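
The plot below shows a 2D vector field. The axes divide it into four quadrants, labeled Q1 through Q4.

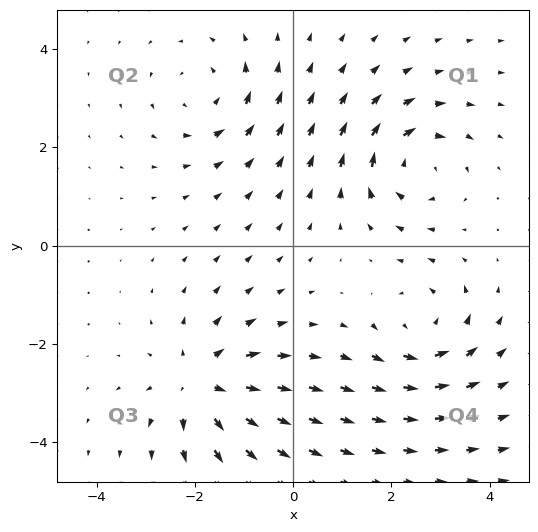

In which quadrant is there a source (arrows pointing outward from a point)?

The source sits at approximately (-1.9, -2.8), which lies in quadrant Q3. The divergence there is about +5, positive as expected for a source.

Q3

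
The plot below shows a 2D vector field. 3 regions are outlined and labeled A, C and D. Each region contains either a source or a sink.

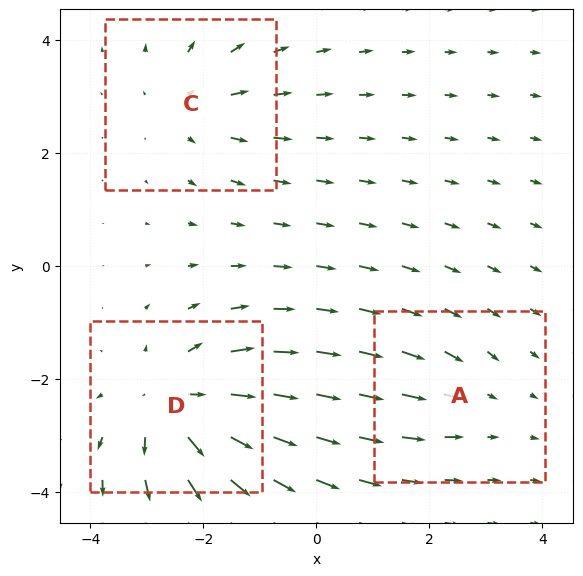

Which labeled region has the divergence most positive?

D

Divergence at each region's feature centre — A: about -2, C: about +3, D: about +5. Region D is most positive.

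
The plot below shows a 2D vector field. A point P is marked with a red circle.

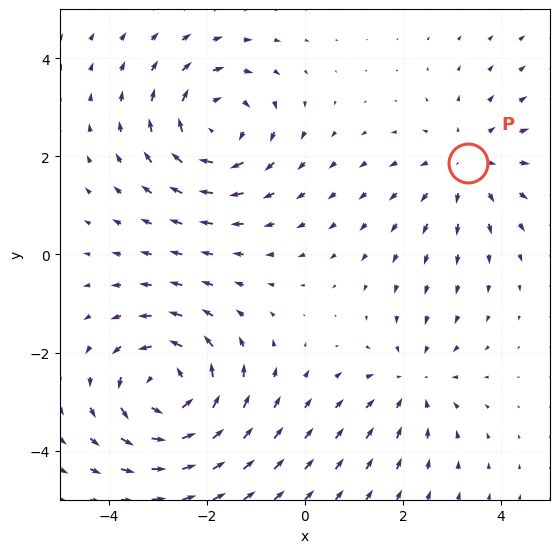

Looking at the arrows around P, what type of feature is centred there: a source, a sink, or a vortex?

source

At P (3.3, 1.9) the arrows spread outward. Divergence about +3, curl ≈0 — positive divergence with near-zero curl is a source.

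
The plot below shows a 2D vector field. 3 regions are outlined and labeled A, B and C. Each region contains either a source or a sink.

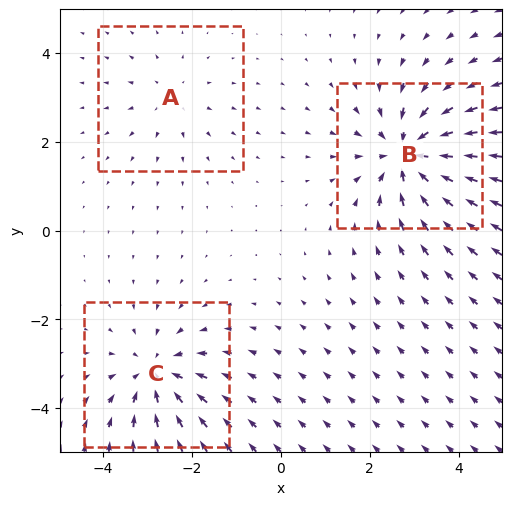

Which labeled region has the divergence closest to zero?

Divergence at each region's feature centre — A: about +2, B: about -5, C: about -4. Region A is closest to zero.

A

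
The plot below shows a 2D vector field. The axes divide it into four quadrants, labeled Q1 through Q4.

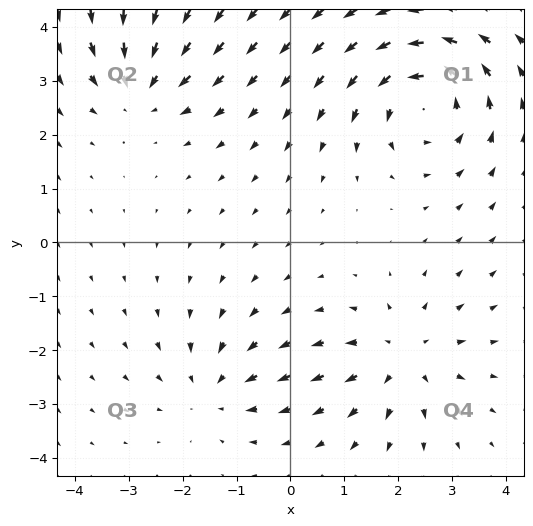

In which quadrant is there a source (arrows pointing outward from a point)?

The source sits at approximately (2.1, -2.1), which lies in quadrant Q4. The divergence there is about +4, positive as expected for a source.

Q4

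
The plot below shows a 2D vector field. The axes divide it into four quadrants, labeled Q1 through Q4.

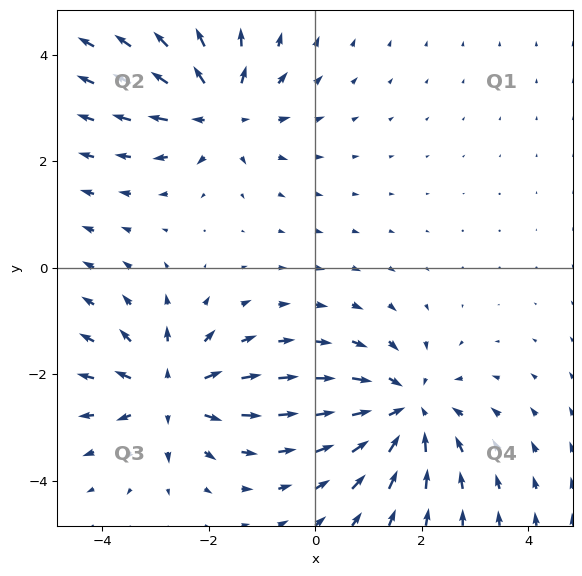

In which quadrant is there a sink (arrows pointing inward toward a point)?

The sink sits at approximately (1.7, -2.7), which lies in quadrant Q4. The divergence there is about -4, negative as expected for a sink.

Q4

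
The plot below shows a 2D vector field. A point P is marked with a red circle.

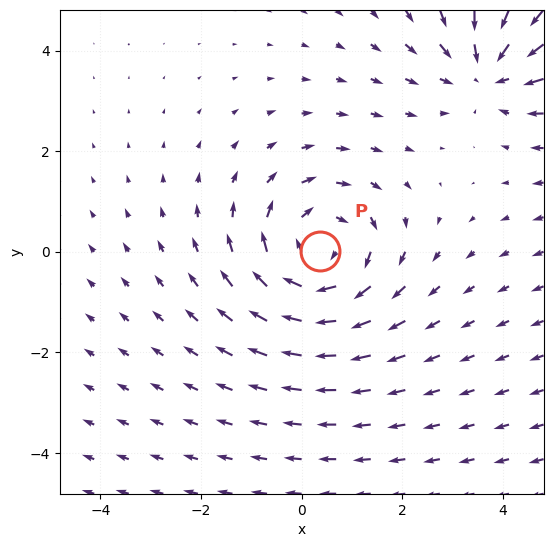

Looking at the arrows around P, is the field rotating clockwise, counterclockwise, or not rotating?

Near P at (0.4, 0.0) the arrows circulate clockwise. The curl (z-component) there is about -3; negative curl means clockwise rotation.

clockwise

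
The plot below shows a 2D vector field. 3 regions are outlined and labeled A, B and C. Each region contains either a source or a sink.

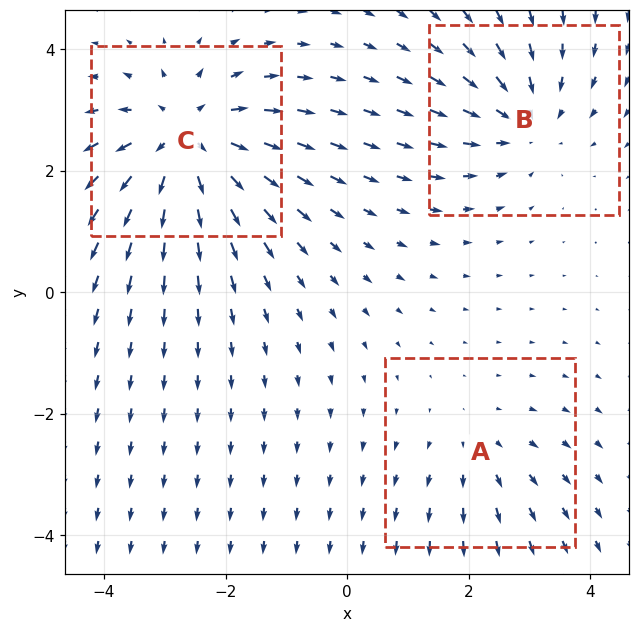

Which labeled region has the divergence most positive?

Divergence at each region's feature centre — A: about +2, B: about -3, C: about +5. Region C is most positive.

C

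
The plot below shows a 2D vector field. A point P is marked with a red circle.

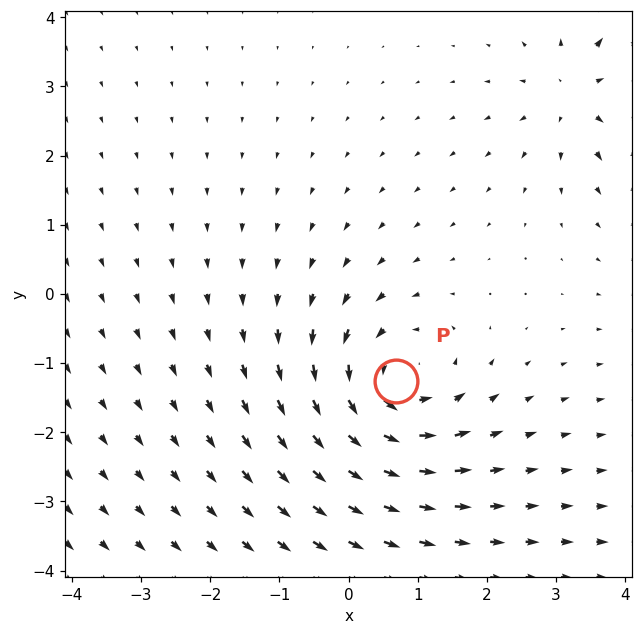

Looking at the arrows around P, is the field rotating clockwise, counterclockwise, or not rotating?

counterclockwise

Near P at (0.7, -1.3) the arrows circulate counterclockwise. The curl (z-component) there is about +5; positive curl means counterclockwise rotation.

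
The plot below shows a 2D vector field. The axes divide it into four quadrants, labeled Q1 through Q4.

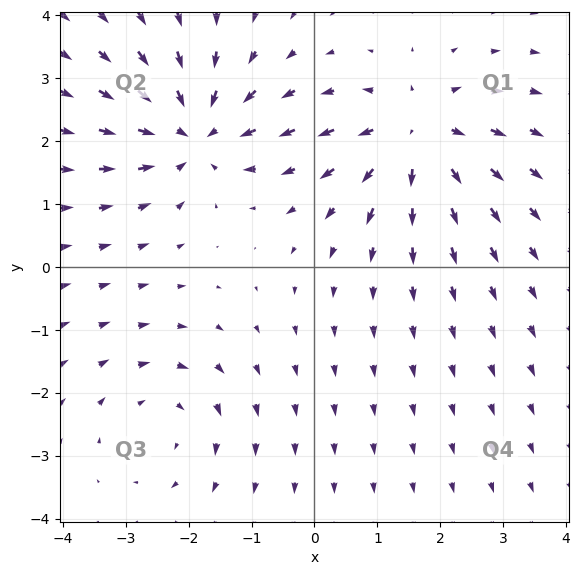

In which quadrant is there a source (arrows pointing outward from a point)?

Q1

The source sits at approximately (1.6, 2.1), which lies in quadrant Q1. The divergence there is about +5, positive as expected for a source.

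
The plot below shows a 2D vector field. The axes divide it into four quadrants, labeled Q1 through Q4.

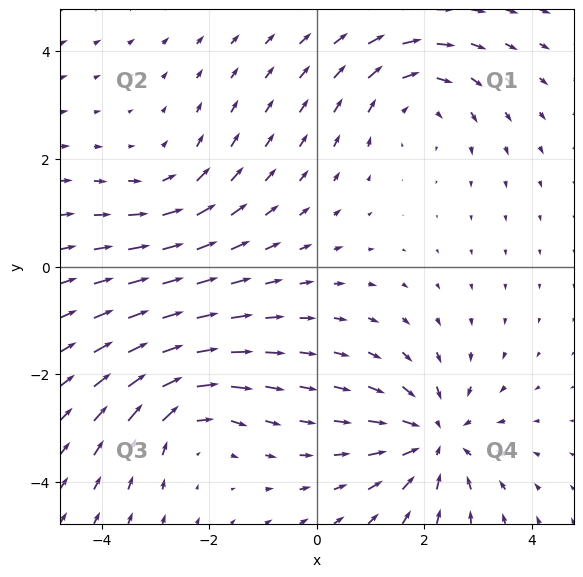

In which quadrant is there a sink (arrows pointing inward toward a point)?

The sink sits at approximately (2.2, -3.2), which lies in quadrant Q4. The divergence there is about -5, negative as expected for a sink.

Q4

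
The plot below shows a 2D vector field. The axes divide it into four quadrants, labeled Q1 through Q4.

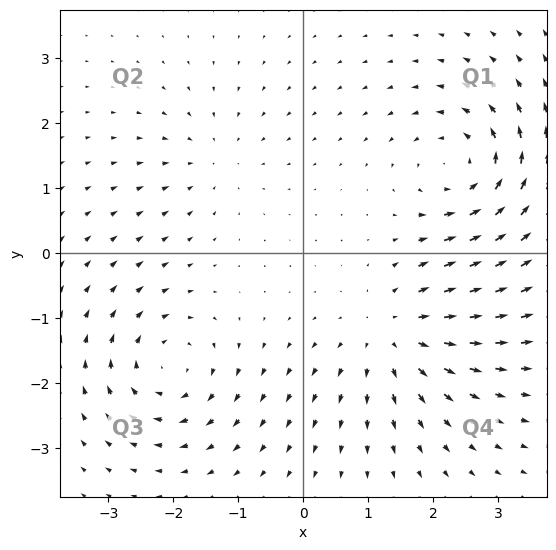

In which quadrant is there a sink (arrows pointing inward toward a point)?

The sink sits at approximately (-1.4, 1.4), which lies in quadrant Q2. The divergence there is about -3, negative as expected for a sink.

Q2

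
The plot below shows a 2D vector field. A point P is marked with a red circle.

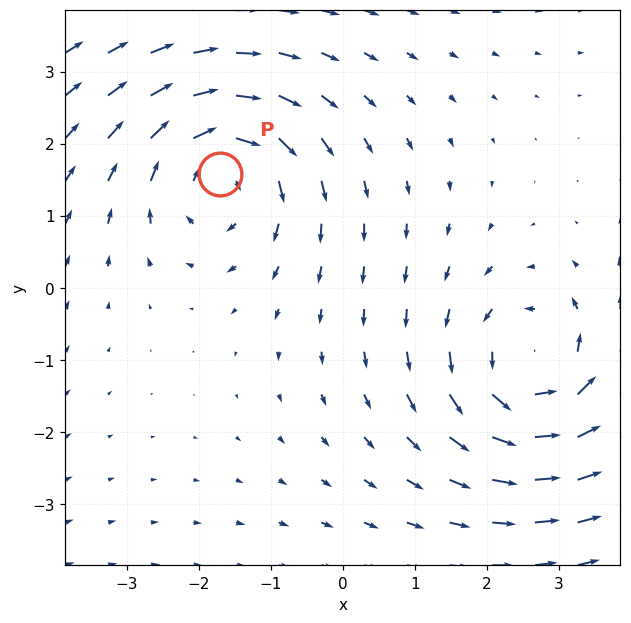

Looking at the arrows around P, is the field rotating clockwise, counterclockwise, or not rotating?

Near P at (-1.7, 1.6) the arrows circulate clockwise. The curl (z-component) there is about -4; negative curl means clockwise rotation.

clockwise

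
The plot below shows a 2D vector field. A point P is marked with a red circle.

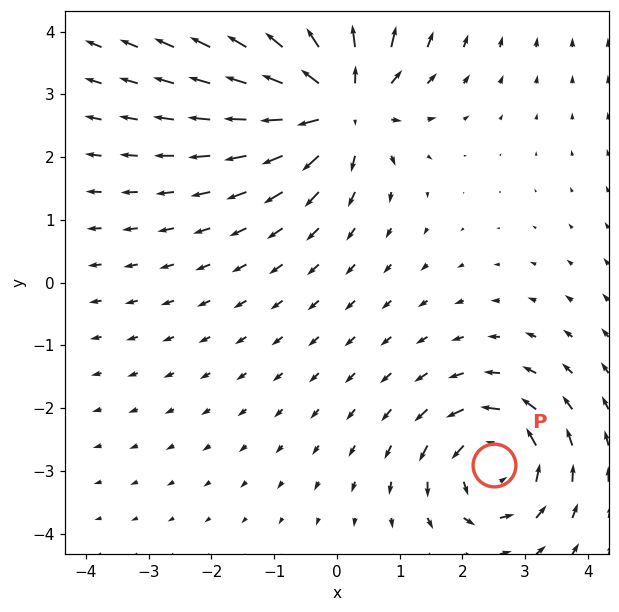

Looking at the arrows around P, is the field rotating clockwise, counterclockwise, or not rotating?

counterclockwise

Near P at (2.5, -2.9) the arrows circulate counterclockwise. The curl (z-component) there is about +5; positive curl means counterclockwise rotation.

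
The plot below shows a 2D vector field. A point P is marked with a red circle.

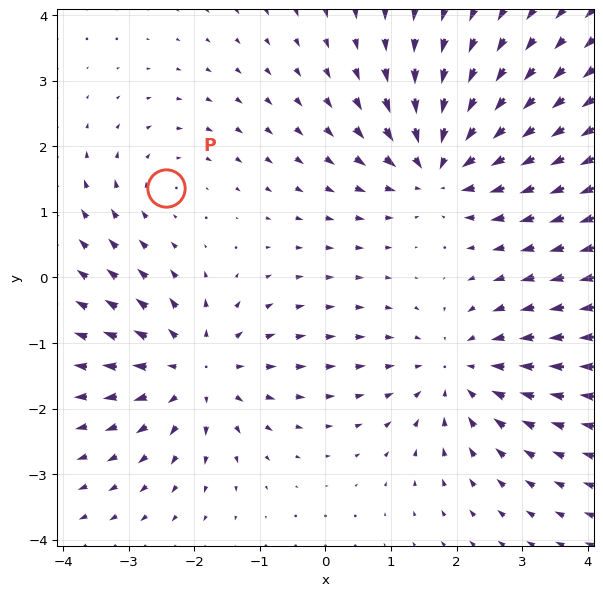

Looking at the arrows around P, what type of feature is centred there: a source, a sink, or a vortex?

vortex

At P (-2.4, 1.4) the arrows circulate clockwise. Divergence ≈0, curl about -2 — near-zero divergence with nonzero curl is a vortex.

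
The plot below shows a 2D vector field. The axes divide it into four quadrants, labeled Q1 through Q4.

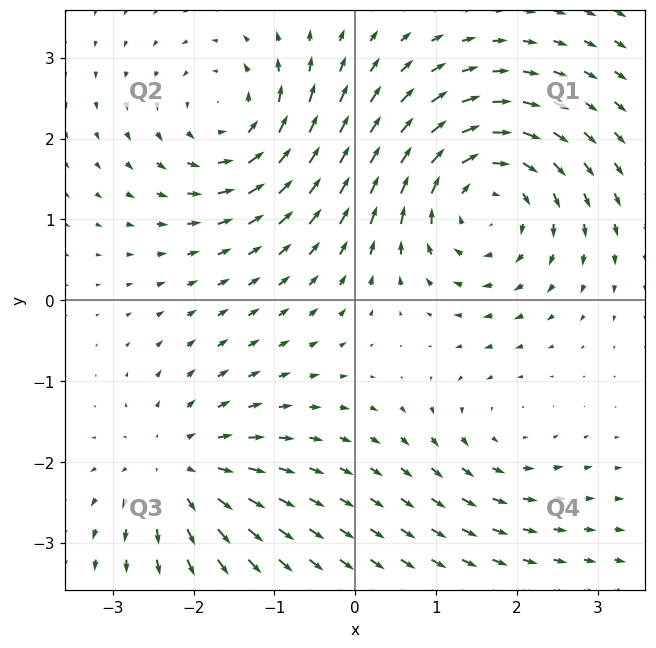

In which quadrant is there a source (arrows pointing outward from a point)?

The source sits at approximately (-2.2, -2.1), which lies in quadrant Q3. The divergence there is about +4, positive as expected for a source.

Q3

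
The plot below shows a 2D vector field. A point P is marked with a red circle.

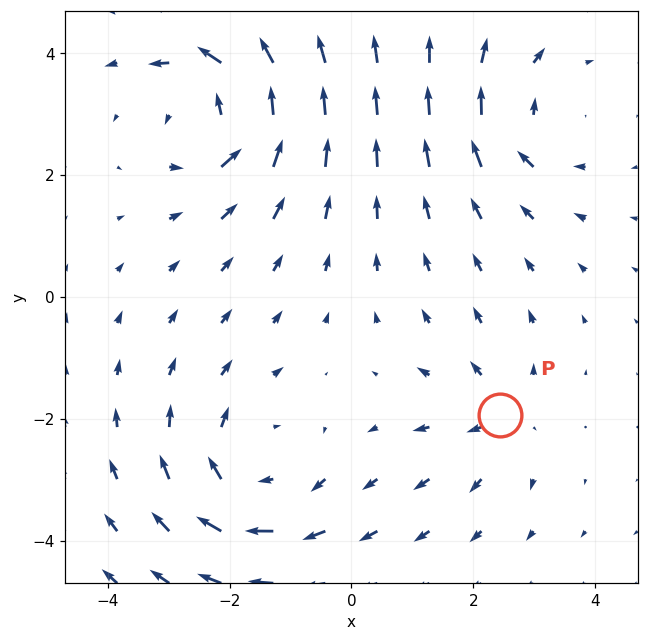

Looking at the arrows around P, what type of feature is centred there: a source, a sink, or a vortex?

source

At P (2.4, -1.9) the arrows spread outward. Divergence about +4, curl ≈0 — positive divergence with near-zero curl is a source.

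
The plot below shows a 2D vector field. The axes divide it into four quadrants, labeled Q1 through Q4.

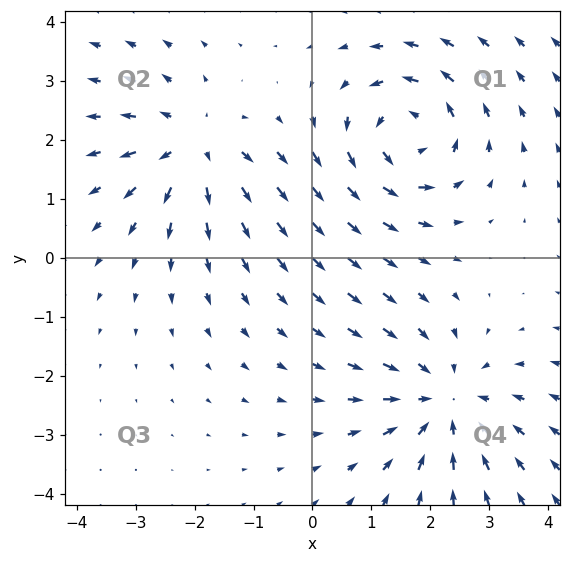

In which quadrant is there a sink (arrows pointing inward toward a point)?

Q4

The sink sits at approximately (2.3, -2.4), which lies in quadrant Q4. The divergence there is about -4, negative as expected for a sink.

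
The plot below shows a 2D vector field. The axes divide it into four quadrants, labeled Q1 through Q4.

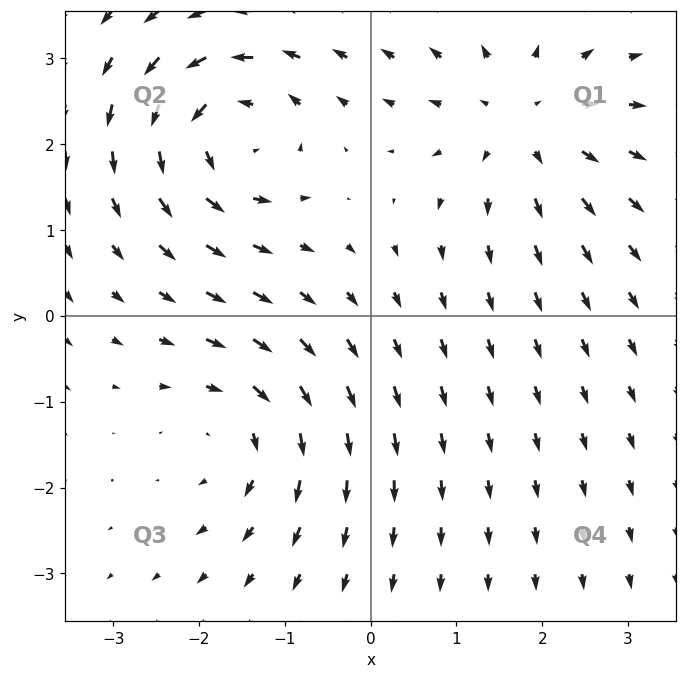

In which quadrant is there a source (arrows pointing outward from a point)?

The source sits at approximately (1.8, 2.3), which lies in quadrant Q1. The divergence there is about +4, positive as expected for a source.

Q1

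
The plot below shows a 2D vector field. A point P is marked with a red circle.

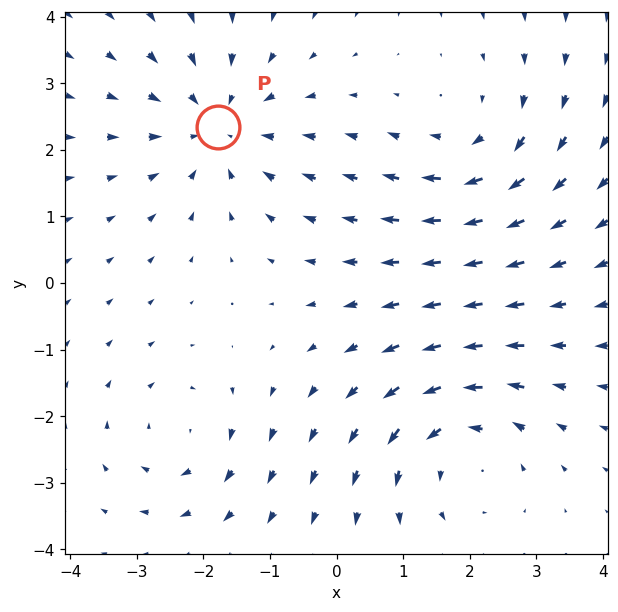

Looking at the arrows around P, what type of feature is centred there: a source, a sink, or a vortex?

At P (-1.8, 2.3) the arrows converge inward. Divergence about -3, curl ≈0 — negative divergence with near-zero curl is a sink.

sink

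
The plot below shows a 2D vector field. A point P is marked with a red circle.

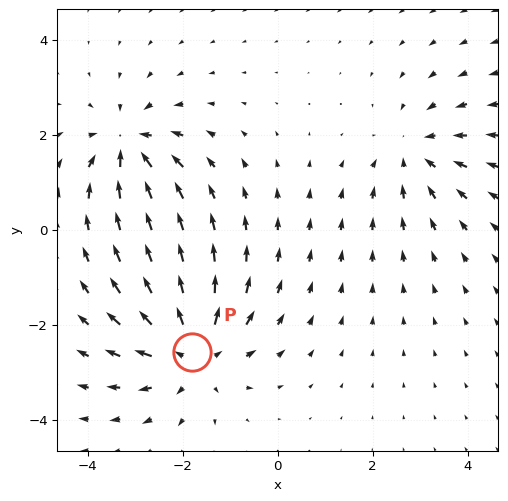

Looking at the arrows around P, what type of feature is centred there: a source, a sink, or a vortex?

source

At P (-1.8, -2.6) the arrows spread outward. Divergence about +3, curl ≈0 — positive divergence with near-zero curl is a source.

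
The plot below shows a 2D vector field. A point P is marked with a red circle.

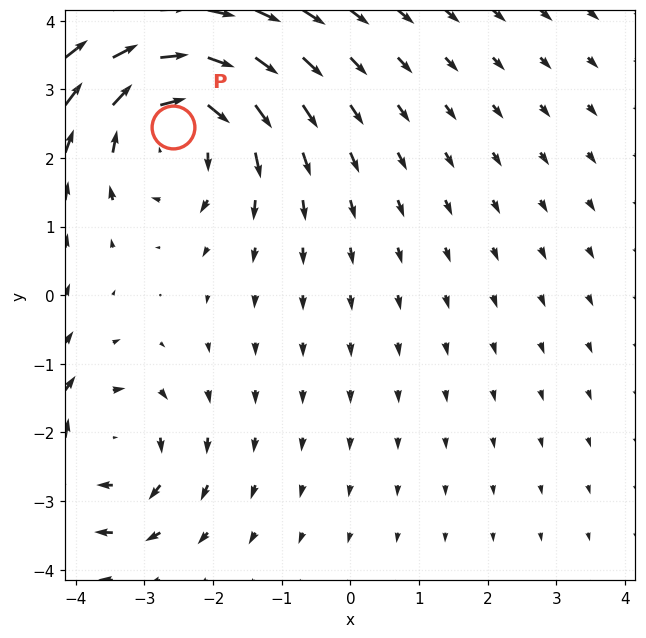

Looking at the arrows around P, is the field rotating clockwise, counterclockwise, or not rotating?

Near P at (-2.6, 2.5) the arrows circulate clockwise. The curl (z-component) there is about -4; negative curl means clockwise rotation.

clockwise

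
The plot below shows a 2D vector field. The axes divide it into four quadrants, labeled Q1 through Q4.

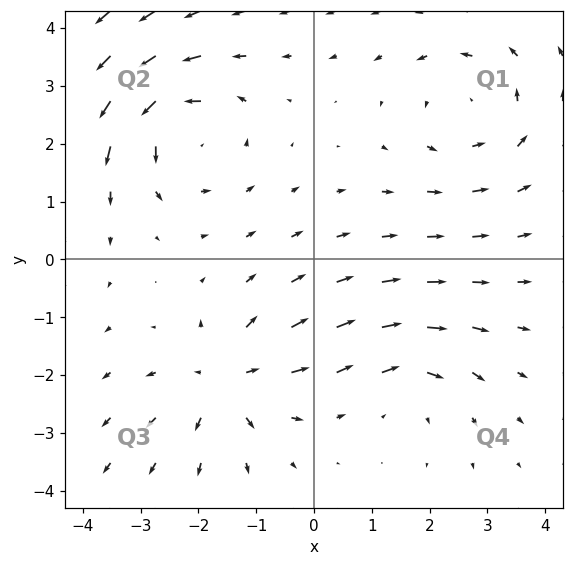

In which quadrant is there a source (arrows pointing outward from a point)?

The source sits at approximately (-1.5, -2.1), which lies in quadrant Q3. The divergence there is about +4, positive as expected for a source.

Q3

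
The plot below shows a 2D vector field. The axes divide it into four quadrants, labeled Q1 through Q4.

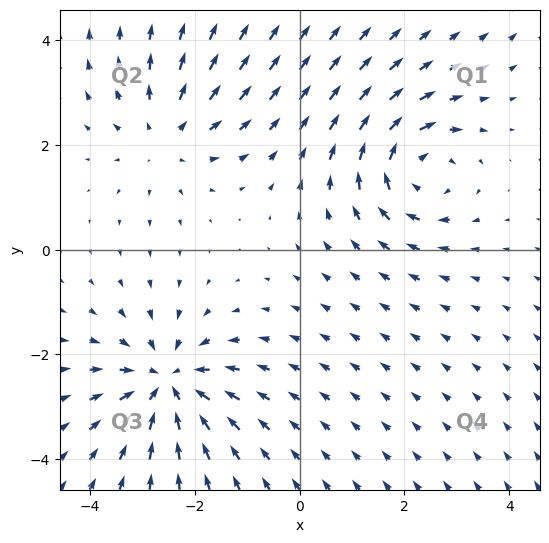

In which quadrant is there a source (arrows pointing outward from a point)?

The source sits at approximately (-2.5, 2.2), which lies in quadrant Q2. The divergence there is about +3, positive as expected for a source.

Q2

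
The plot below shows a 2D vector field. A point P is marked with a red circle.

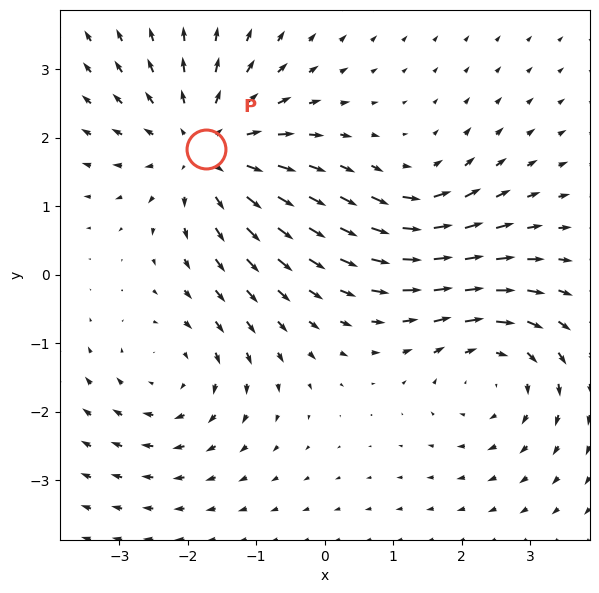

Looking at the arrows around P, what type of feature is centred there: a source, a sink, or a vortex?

source

At P (-1.7, 1.8) the arrows spread outward. Divergence about +4, curl ≈0 — positive divergence with near-zero curl is a source.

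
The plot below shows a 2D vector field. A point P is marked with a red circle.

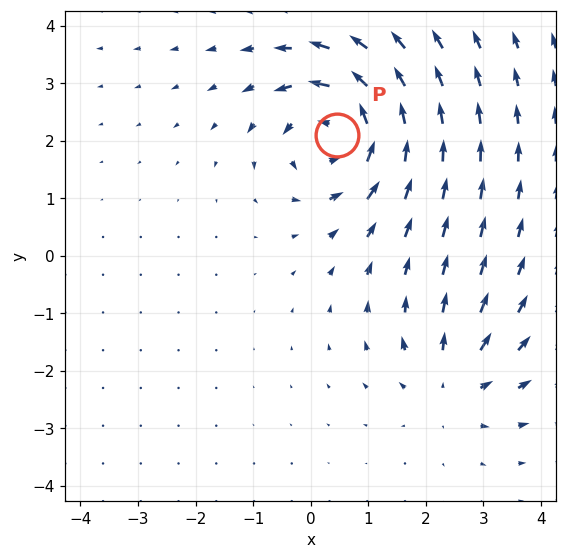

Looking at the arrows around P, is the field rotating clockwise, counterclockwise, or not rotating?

counterclockwise

Near P at (0.5, 2.1) the arrows circulate counterclockwise. The curl (z-component) there is about +6; positive curl means counterclockwise rotation.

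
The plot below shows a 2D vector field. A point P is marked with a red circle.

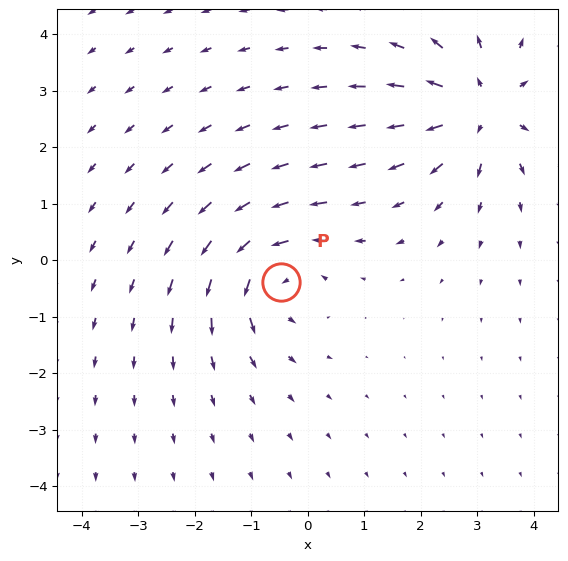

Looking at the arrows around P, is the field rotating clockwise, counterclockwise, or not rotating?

counterclockwise

Near P at (-0.5, -0.4) the arrows circulate counterclockwise. The curl (z-component) there is about +4; positive curl means counterclockwise rotation.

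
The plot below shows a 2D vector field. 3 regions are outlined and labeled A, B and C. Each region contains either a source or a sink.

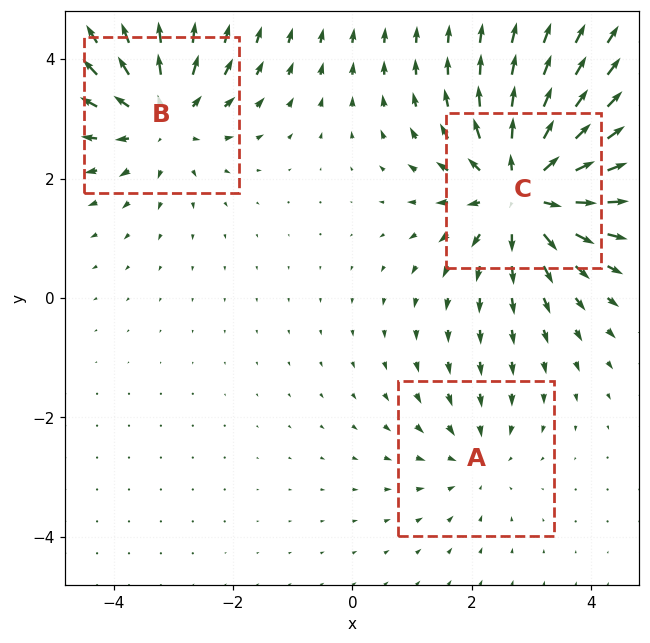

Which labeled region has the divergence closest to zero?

Divergence at each region's feature centre — A: about -2, B: about +3, C: about +5. Region A is closest to zero.

A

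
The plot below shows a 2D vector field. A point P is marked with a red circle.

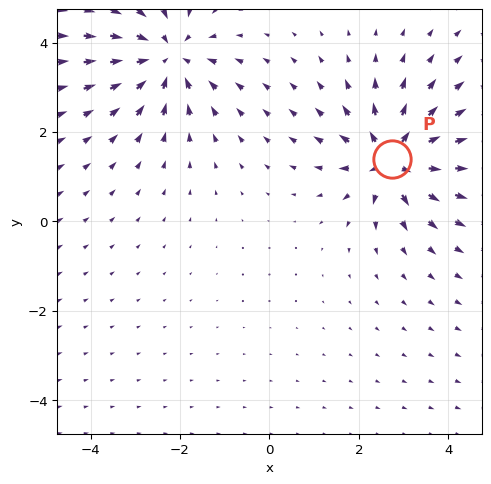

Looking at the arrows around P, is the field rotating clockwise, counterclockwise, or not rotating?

Near P at (2.7, 1.4) the arrows show no circulation. The curl there is ≈0.

not rotating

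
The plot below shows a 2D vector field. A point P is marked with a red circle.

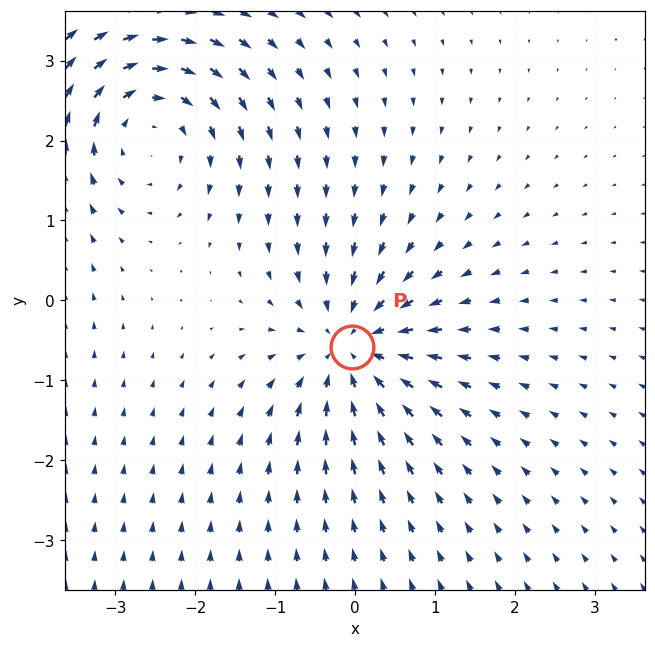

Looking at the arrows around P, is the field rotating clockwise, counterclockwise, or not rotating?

Near P at (-0.0, -0.6) the arrows show no circulation. The curl there is ≈0.

not rotating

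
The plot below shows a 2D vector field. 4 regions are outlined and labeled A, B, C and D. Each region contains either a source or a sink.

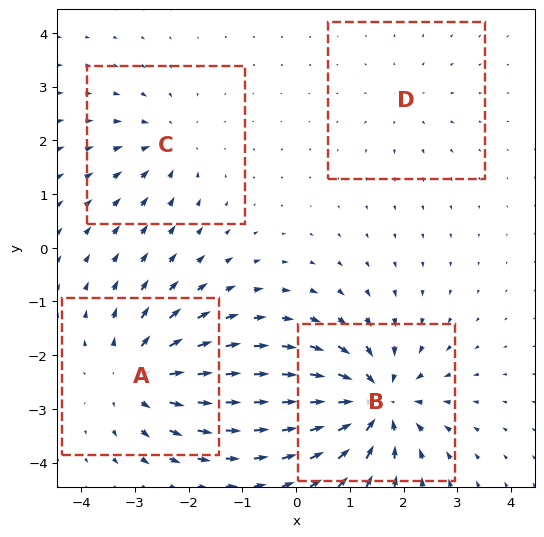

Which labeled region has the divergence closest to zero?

D

Divergence at each region's feature centre — A: about +6, B: about -8, C: about -4, D: about +2. Region D is closest to zero.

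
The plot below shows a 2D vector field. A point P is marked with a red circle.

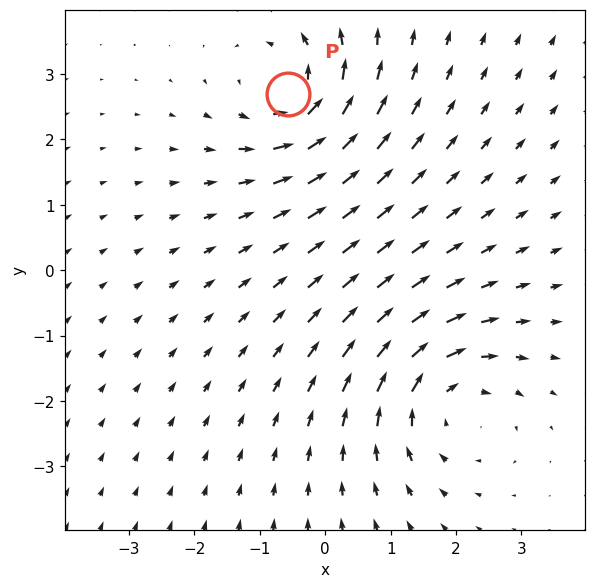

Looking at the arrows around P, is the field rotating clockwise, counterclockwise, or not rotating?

counterclockwise

Near P at (-0.6, 2.7) the arrows circulate counterclockwise. The curl (z-component) there is about +5; positive curl means counterclockwise rotation.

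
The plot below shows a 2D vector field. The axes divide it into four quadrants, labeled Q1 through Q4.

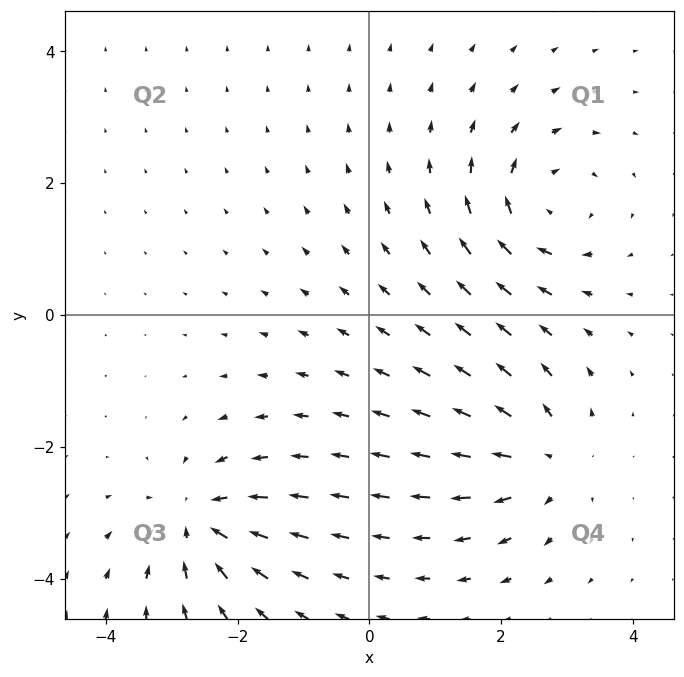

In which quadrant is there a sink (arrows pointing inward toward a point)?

The sink sits at approximately (-2.6, -3.1), which lies in quadrant Q3. The divergence there is about -6, negative as expected for a sink.

Q3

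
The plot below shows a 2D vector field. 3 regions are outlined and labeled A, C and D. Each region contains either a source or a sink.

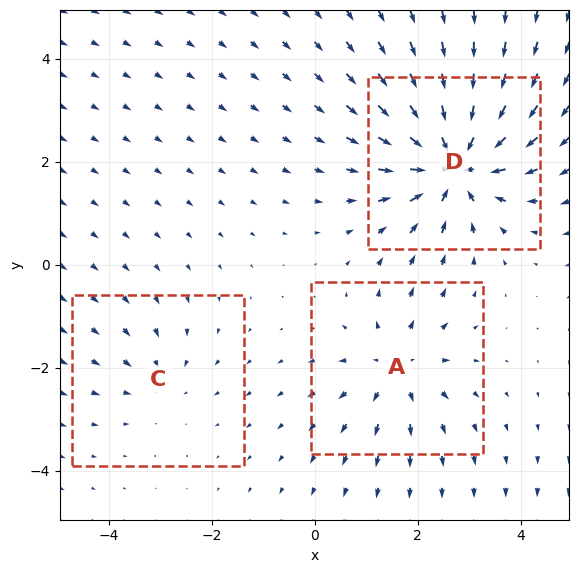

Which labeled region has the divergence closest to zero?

Divergence at each region's feature centre — A: about +3, C: about -2, D: about -6. Region C is closest to zero.

C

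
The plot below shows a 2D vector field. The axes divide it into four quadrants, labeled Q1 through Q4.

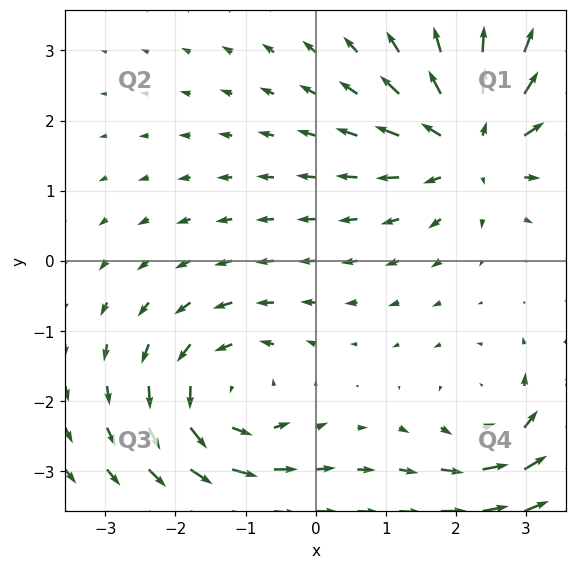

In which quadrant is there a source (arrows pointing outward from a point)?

The source sits at approximately (2.2, 1.7), which lies in quadrant Q1. The divergence there is about +6, positive as expected for a source.

Q1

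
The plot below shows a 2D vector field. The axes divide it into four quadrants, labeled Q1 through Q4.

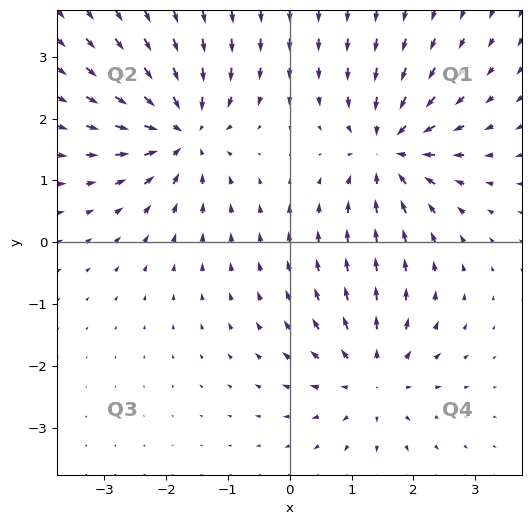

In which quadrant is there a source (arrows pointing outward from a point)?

Q4

The source sits at approximately (1.3, -2.2), which lies in quadrant Q4. The divergence there is about +4, positive as expected for a source.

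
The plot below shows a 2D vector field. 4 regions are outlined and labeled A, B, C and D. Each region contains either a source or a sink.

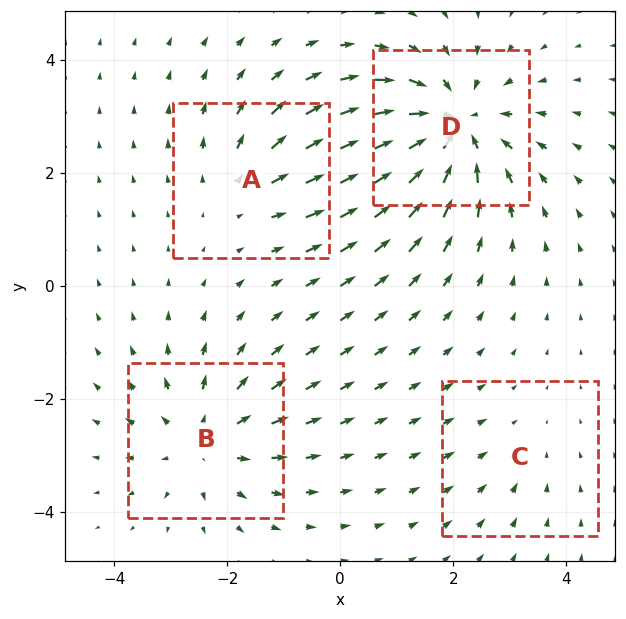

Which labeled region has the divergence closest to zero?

C

Divergence at each region's feature centre — A: about +3, B: about +4, C: about -2, D: about -6. Region C is closest to zero.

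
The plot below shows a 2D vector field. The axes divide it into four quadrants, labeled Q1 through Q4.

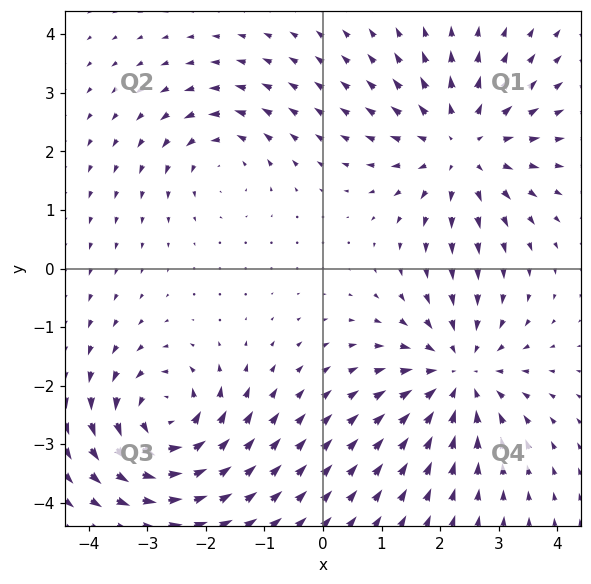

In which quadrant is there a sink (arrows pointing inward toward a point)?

Q4

The sink sits at approximately (2.3, -1.8), which lies in quadrant Q4. The divergence there is about -4, negative as expected for a sink.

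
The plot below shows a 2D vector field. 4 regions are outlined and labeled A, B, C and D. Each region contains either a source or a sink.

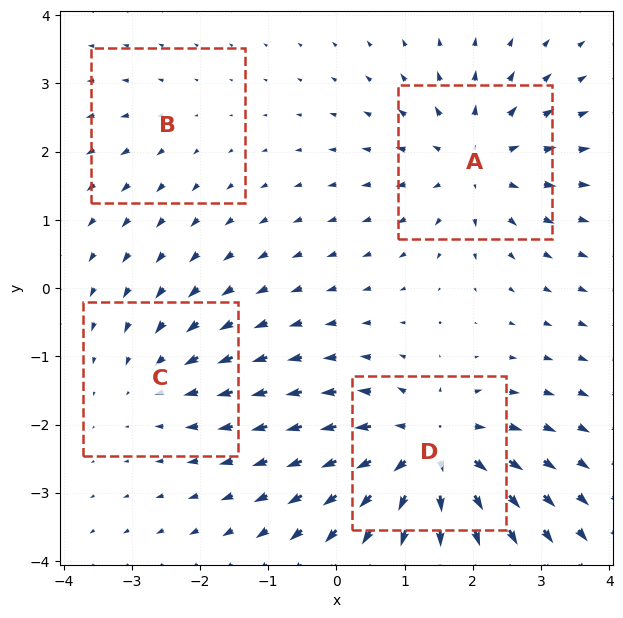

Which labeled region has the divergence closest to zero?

B

Divergence at each region's feature centre — A: about +6, B: about +2, C: about -3, D: about +8. Region B is closest to zero.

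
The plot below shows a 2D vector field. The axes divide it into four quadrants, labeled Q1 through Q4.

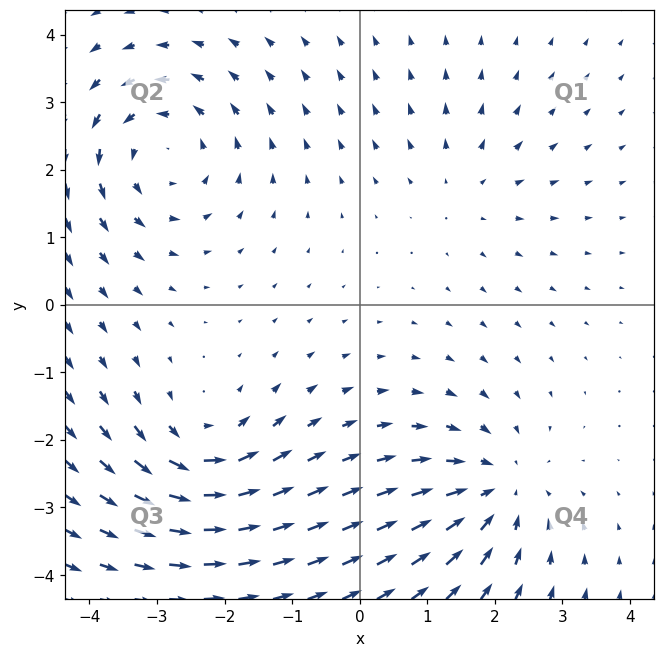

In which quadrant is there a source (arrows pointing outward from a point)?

Q1

The source sits at approximately (1.6, 1.7), which lies in quadrant Q1. The divergence there is about +2, positive as expected for a source.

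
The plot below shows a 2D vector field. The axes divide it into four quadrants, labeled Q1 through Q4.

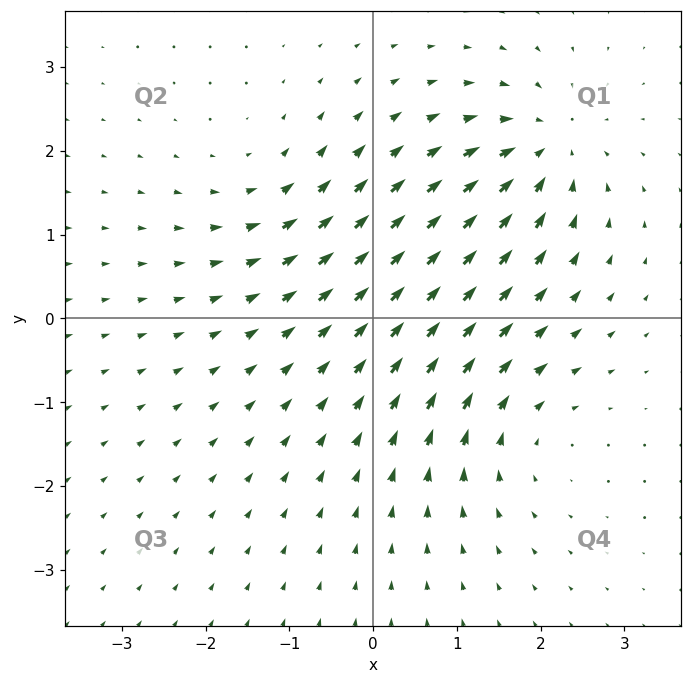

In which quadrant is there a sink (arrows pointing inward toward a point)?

The sink sits at approximately (2.1, 2.0), which lies in quadrant Q1. The divergence there is about -6, negative as expected for a sink.

Q1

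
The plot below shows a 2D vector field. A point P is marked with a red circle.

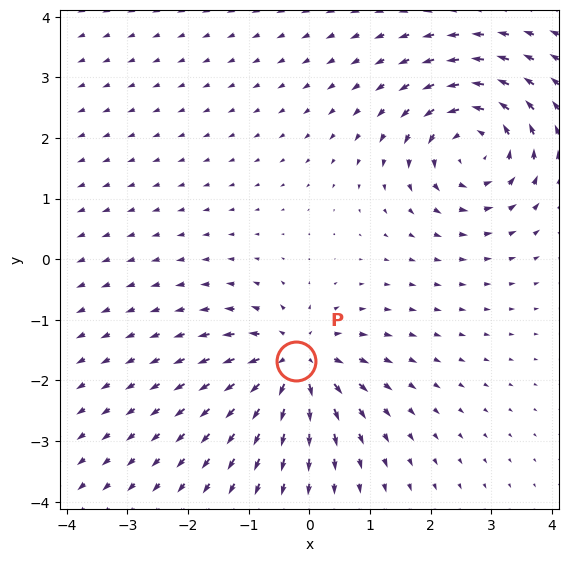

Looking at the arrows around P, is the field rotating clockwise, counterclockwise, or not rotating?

Near P at (-0.2, -1.7) the arrows show no circulation. The curl there is ≈0.

not rotating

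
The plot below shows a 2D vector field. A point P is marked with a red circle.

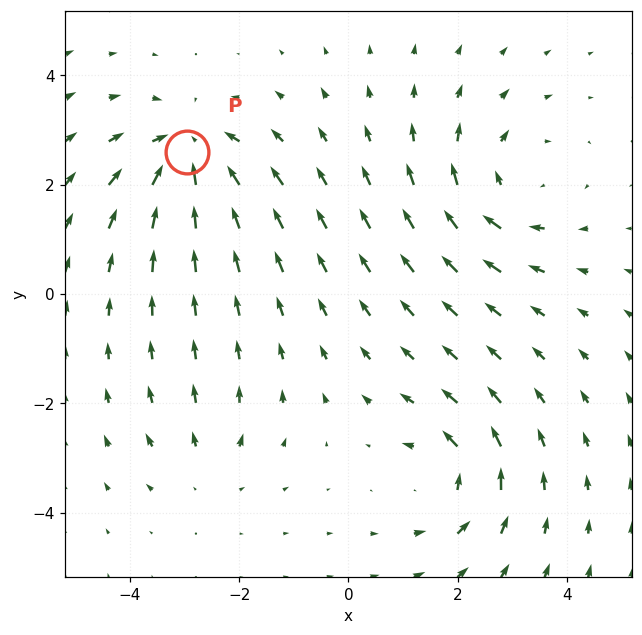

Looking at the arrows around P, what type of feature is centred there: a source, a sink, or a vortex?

At P (-2.9, 2.6) the arrows converge inward. Divergence about -5, curl ≈0 — negative divergence with near-zero curl is a sink.

sink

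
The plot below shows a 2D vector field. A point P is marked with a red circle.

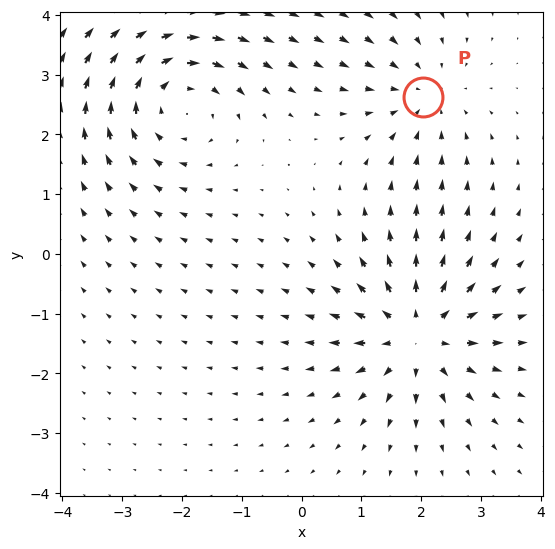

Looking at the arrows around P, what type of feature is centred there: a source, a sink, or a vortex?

sink

At P (2.0, 2.6) the arrows converge inward. Divergence about -3, curl ≈0 — negative divergence with near-zero curl is a sink.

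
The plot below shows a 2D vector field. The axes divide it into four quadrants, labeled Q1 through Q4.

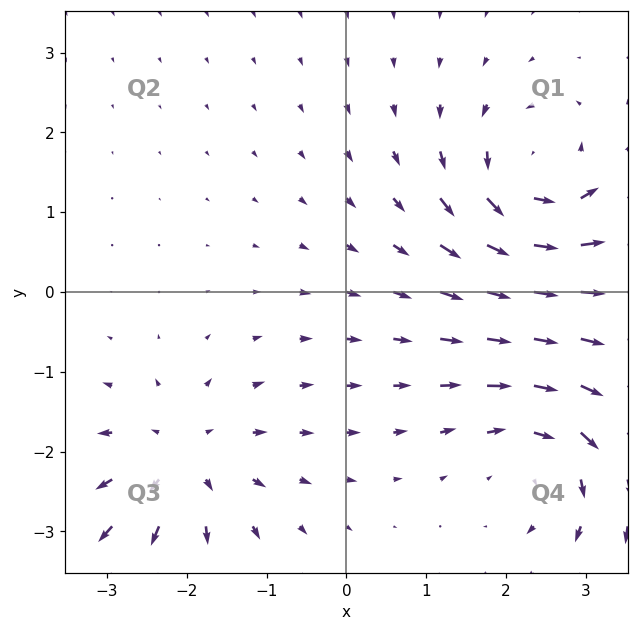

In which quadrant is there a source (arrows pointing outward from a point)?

Q3

The source sits at approximately (-2.1, -2.1), which lies in quadrant Q3. The divergence there is about +4, positive as expected for a source.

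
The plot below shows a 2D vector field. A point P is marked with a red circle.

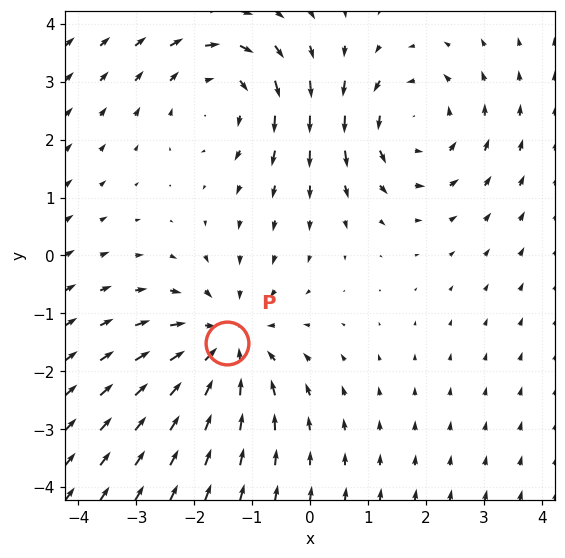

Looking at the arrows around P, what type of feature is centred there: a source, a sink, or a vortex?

sink

At P (-1.4, -1.5) the arrows converge inward. Divergence about -3, curl ≈0 — negative divergence with near-zero curl is a sink.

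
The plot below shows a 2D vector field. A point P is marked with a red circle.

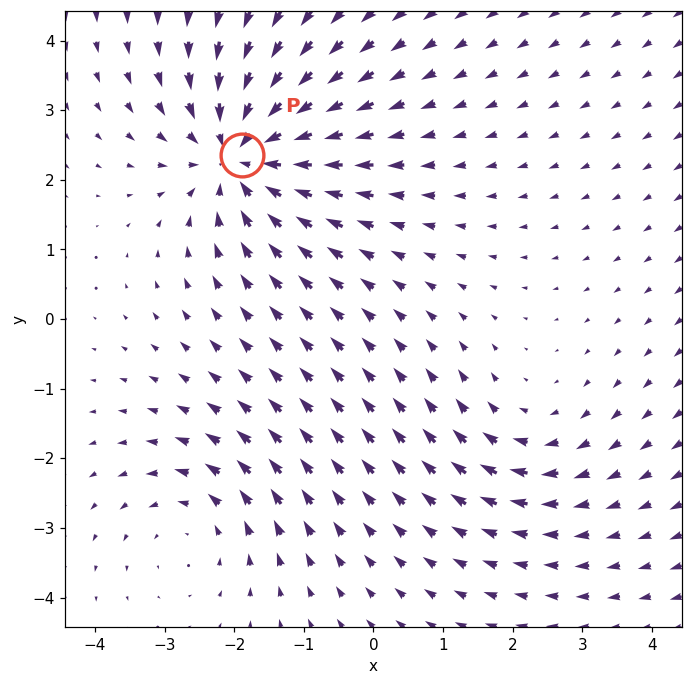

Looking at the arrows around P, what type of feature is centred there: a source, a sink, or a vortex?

At P (-1.9, 2.3) the arrows converge inward. Divergence about -5, curl ≈0 — negative divergence with near-zero curl is a sink.

sink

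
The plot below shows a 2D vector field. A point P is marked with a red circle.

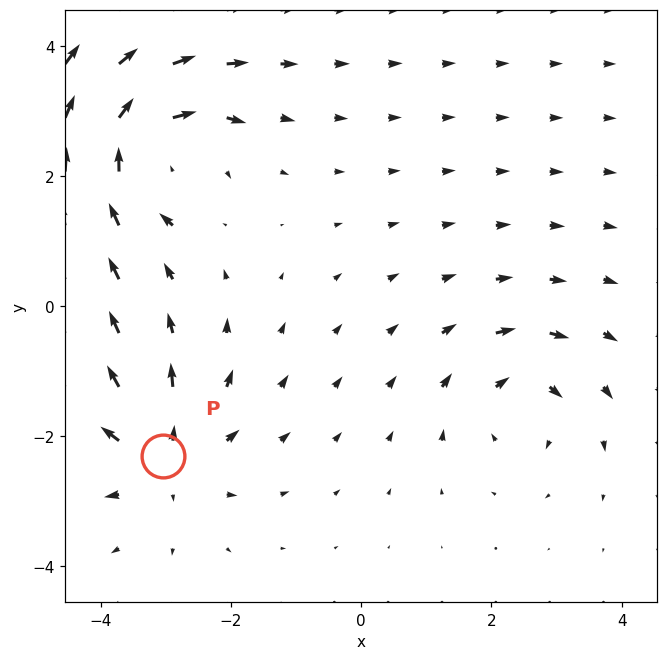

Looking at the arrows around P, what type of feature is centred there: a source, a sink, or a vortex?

source

At P (-3.0, -2.3) the arrows spread outward. Divergence about +5, curl ≈0 — positive divergence with near-zero curl is a source.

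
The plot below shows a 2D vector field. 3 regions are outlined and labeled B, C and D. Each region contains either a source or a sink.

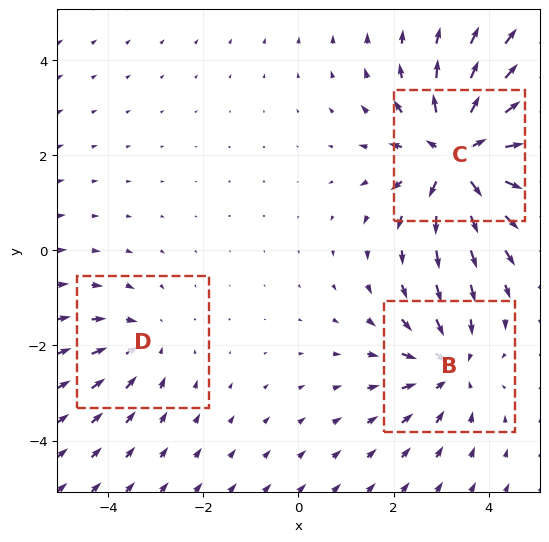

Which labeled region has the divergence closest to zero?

Divergence at each region's feature centre — B: about -3, C: about +5, D: about -2. Region D is closest to zero.

D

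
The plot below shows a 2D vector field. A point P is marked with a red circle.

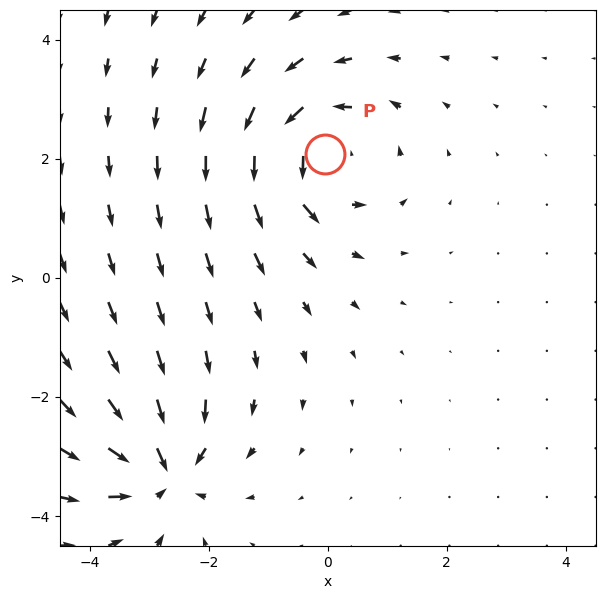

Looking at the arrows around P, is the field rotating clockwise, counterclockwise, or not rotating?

counterclockwise

Near P at (-0.0, 2.1) the arrows circulate counterclockwise. The curl (z-component) there is about +3; positive curl means counterclockwise rotation.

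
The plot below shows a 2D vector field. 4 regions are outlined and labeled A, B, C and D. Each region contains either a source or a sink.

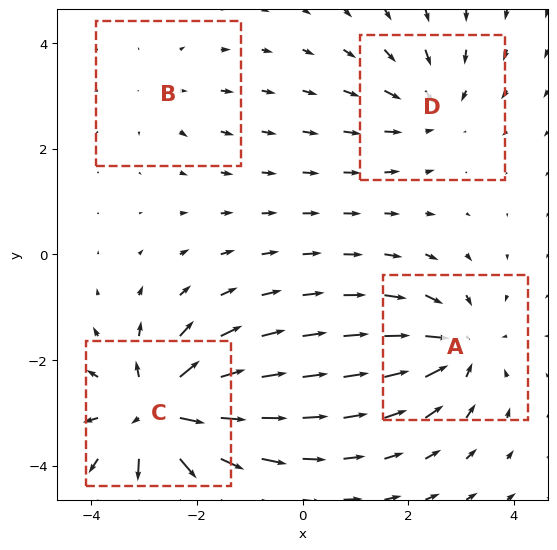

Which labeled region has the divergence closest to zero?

Divergence at each region's feature centre — A: about -5, B: about +2, C: about +8, D: about -4. Region B is closest to zero.

B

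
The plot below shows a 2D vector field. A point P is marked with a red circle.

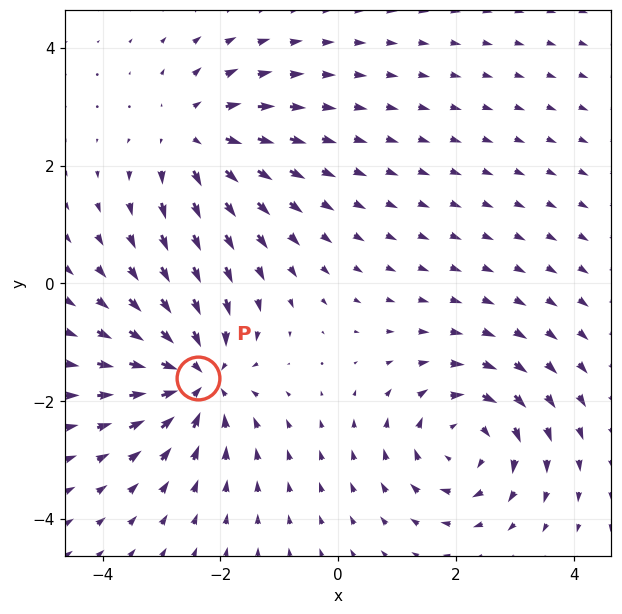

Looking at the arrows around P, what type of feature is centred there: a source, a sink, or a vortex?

At P (-2.4, -1.6) the arrows converge inward. Divergence about -6, curl ≈0 — negative divergence with near-zero curl is a sink.

sink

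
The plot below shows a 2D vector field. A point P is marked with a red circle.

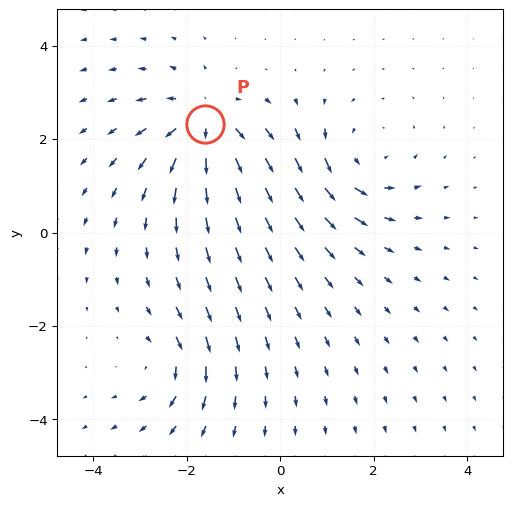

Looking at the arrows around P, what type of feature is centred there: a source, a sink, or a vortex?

source

At P (-1.6, 2.3) the arrows spread outward. Divergence about +5, curl ≈0 — positive divergence with near-zero curl is a source.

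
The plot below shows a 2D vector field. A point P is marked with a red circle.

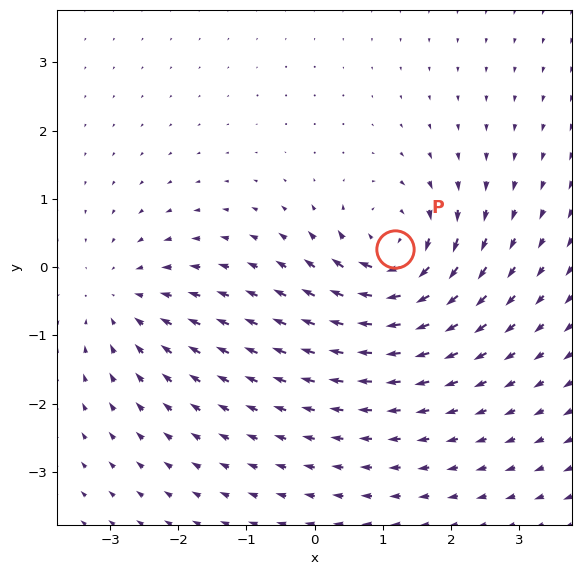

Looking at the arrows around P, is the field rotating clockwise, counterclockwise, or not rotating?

Near P at (1.2, 0.3) the arrows circulate clockwise. The curl (z-component) there is about -7; negative curl means clockwise rotation.

clockwise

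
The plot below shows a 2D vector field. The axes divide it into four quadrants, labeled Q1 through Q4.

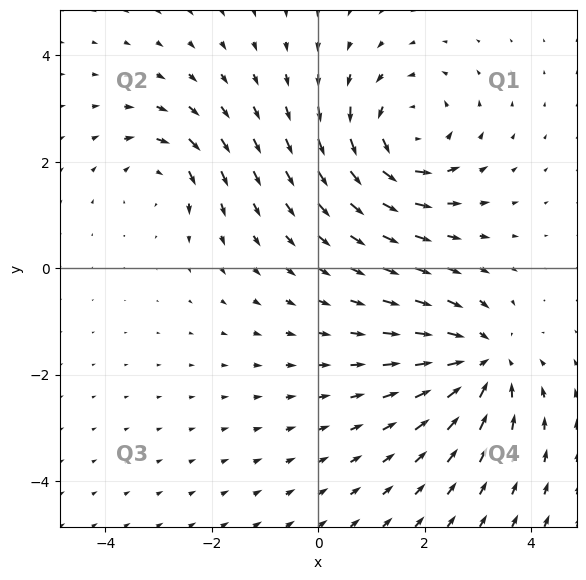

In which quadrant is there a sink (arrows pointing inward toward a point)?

The sink sits at approximately (3.1, -1.7), which lies in quadrant Q4. The divergence there is about -5, negative as expected for a sink.

Q4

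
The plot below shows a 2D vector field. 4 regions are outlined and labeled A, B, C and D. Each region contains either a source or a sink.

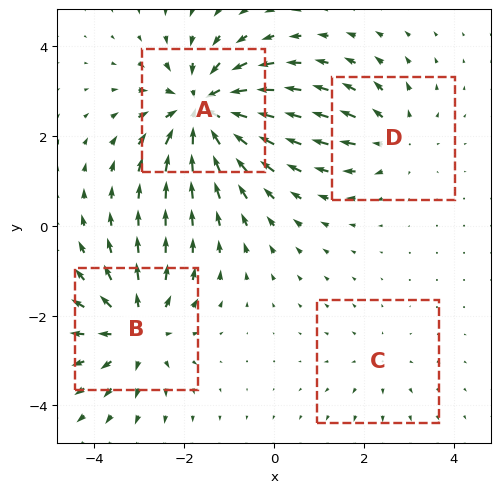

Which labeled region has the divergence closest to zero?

C

Divergence at each region's feature centre — A: about -7, B: about +5, C: about +2, D: about +3. Region C is closest to zero.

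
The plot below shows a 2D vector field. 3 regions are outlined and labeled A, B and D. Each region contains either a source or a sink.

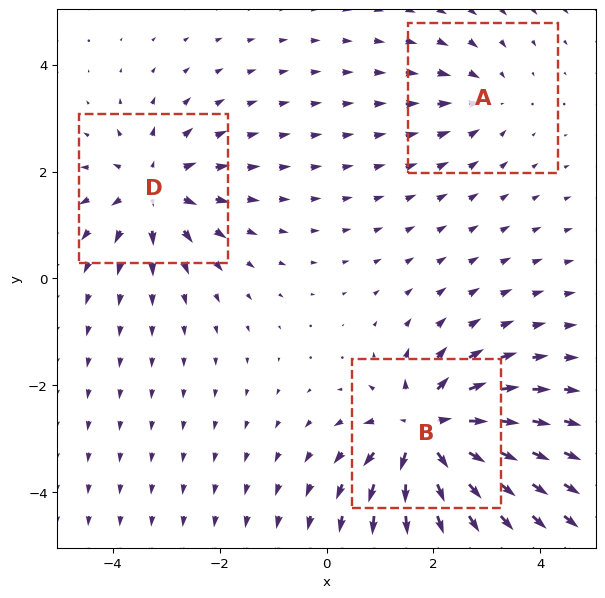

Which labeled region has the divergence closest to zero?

Divergence at each region's feature centre — A: about -2, B: about +6, D: about +4. Region A is closest to zero.

A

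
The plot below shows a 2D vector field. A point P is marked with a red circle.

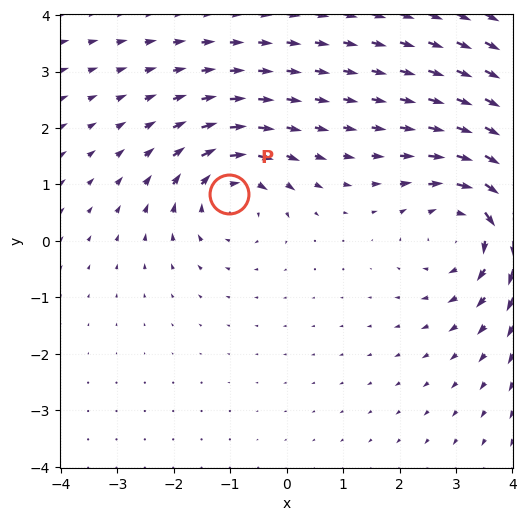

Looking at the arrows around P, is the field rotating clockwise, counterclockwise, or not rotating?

clockwise

Near P at (-1.0, 0.8) the arrows circulate clockwise. The curl (z-component) there is about -4; negative curl means clockwise rotation.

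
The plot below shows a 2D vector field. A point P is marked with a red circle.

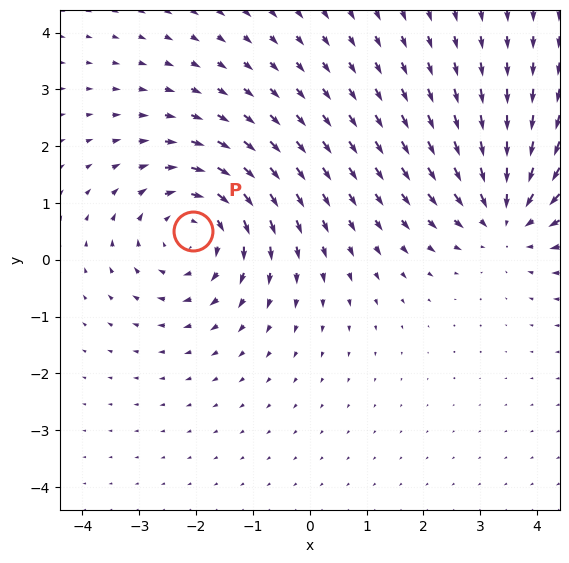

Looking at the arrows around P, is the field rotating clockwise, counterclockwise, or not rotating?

Near P at (-2.0, 0.5) the arrows circulate clockwise. The curl (z-component) there is about -4; negative curl means clockwise rotation.

clockwise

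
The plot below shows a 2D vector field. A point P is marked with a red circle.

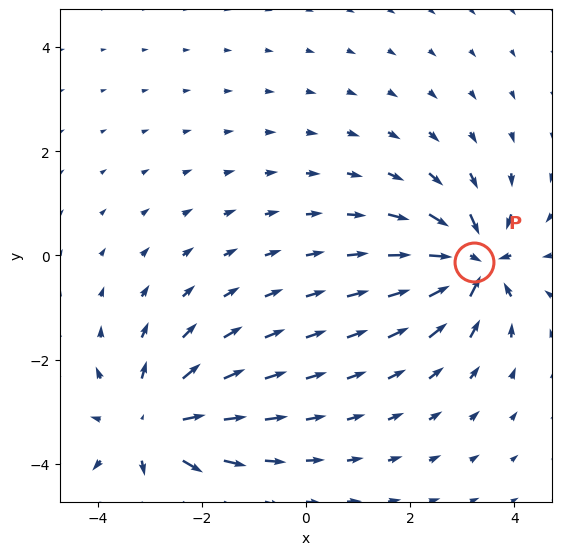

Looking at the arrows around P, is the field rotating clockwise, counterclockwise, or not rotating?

not rotating

Near P at (3.2, -0.1) the arrows show no circulation. The curl there is ≈0.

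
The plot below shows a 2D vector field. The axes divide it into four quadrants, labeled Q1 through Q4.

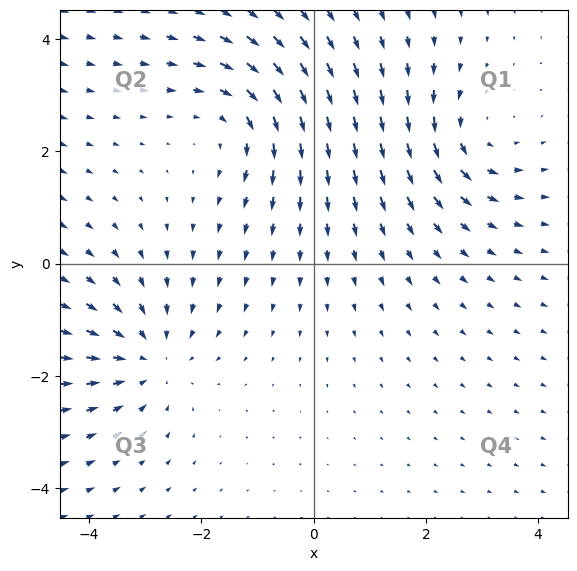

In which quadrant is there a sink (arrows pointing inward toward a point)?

The sink sits at approximately (-2.9, -1.7), which lies in quadrant Q3. The divergence there is about -3, negative as expected for a sink.

Q3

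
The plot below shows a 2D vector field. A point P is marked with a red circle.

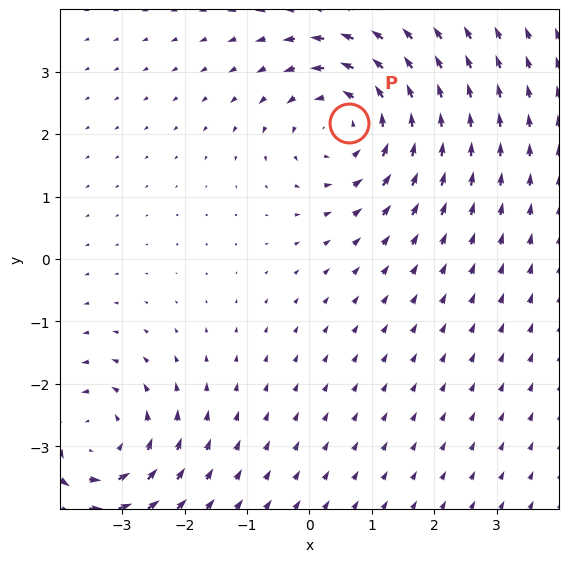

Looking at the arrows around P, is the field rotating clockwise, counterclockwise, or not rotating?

Near P at (0.6, 2.2) the arrows circulate counterclockwise. The curl (z-component) there is about +3; positive curl means counterclockwise rotation.

counterclockwise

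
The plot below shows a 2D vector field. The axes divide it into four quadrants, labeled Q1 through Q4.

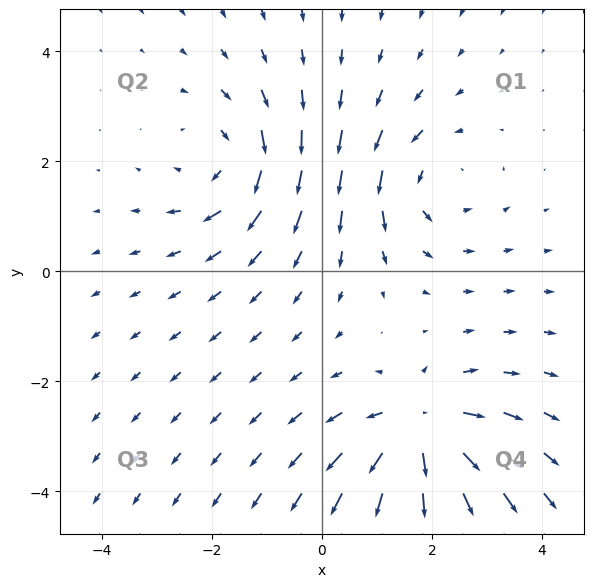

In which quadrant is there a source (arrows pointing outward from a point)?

The source sits at approximately (1.8, -2.9), which lies in quadrant Q4. The divergence there is about +6, positive as expected for a source.

Q4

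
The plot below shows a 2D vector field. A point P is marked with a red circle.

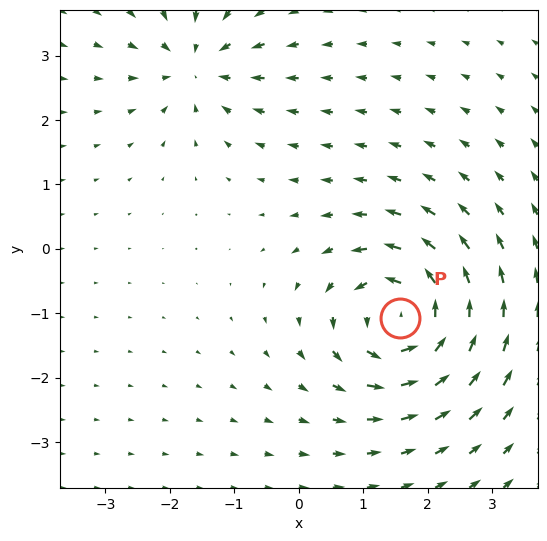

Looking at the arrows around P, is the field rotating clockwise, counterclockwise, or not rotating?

counterclockwise

Near P at (1.6, -1.1) the arrows circulate counterclockwise. The curl (z-component) there is about +6; positive curl means counterclockwise rotation.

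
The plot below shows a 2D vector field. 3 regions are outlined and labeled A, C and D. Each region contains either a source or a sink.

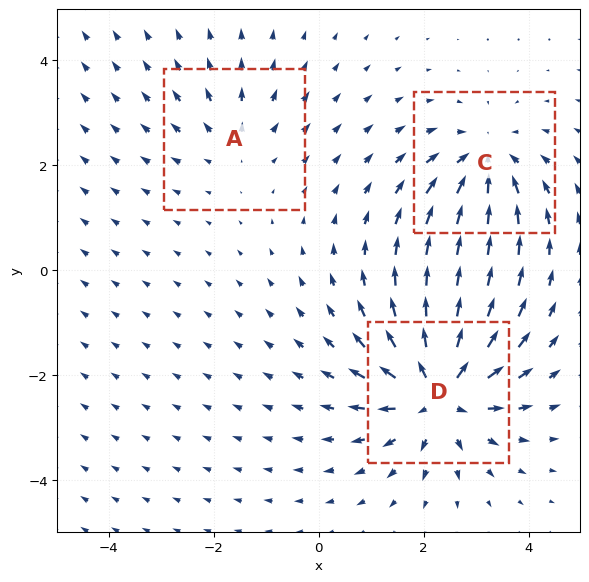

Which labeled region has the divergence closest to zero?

A

Divergence at each region's feature centre — A: about +2, C: about -4, D: about +5. Region A is closest to zero.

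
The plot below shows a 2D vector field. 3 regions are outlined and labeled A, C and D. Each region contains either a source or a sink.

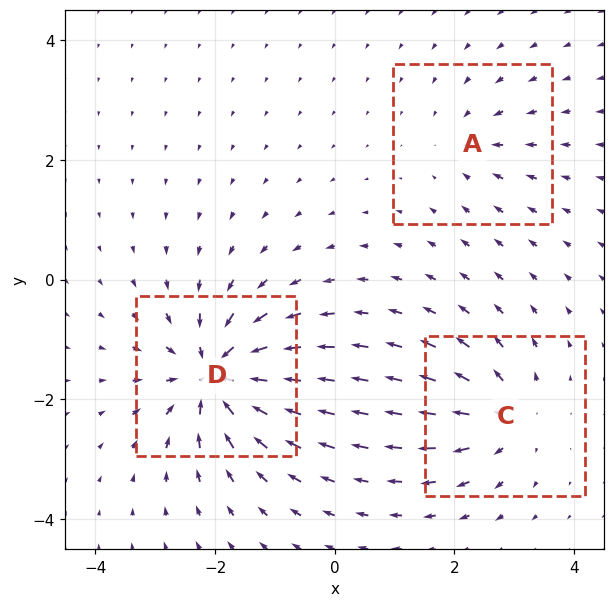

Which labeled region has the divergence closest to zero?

Divergence at each region's feature centre — A: about -2, C: about +4, D: about -7. Region A is closest to zero.

A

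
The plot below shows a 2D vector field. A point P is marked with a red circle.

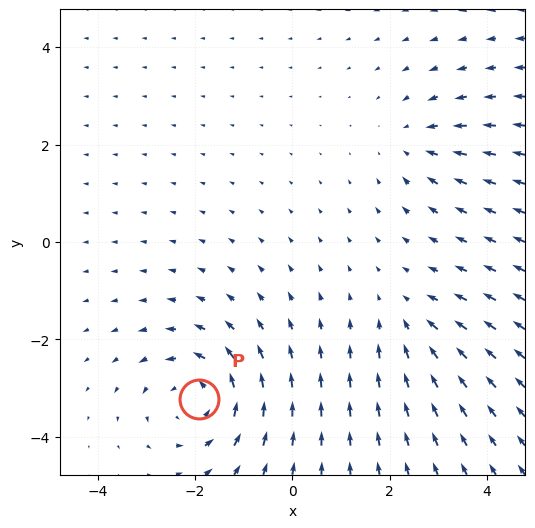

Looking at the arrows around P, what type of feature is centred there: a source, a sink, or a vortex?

At P (-1.9, -3.2) the arrows circulate counterclockwise. Divergence ≈0, curl about +4 — near-zero divergence with nonzero curl is a vortex.

vortex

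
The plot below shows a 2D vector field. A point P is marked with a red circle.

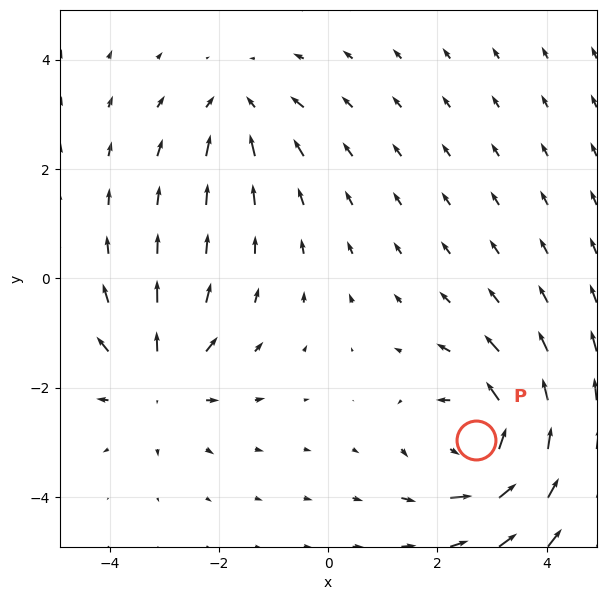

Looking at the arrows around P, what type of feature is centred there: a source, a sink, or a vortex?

vortex

At P (2.7, -3.0) the arrows circulate counterclockwise. Divergence ≈0, curl about +6 — near-zero divergence with nonzero curl is a vortex.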